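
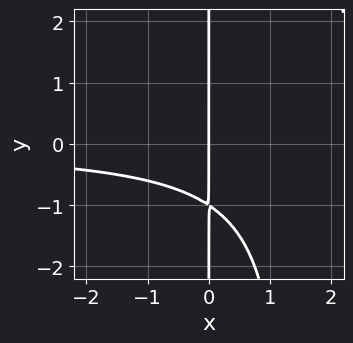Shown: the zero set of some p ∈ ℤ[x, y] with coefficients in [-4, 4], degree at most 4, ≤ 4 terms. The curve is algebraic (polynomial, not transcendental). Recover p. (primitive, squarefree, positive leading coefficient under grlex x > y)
2*x^2*y - 3*x*y - 3*x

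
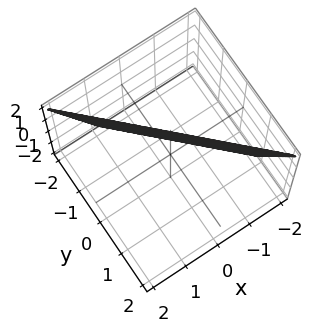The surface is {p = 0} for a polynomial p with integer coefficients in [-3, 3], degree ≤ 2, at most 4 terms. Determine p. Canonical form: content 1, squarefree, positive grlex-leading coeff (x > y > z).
3*x + 3*y - z + 2

The degree is 1 — the surface is flat (a plane).
Checking where it meets the axes: it meets the z-axis at z = 2 (among the integer gridlines).
Together with the visible shape, these determine p as stated.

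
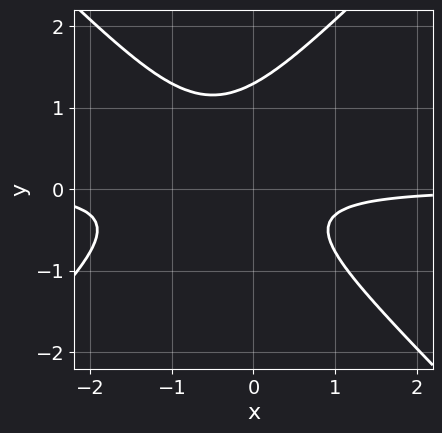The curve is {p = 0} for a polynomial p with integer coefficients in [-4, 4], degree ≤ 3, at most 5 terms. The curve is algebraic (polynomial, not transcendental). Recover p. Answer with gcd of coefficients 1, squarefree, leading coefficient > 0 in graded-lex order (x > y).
2*x^2*y - 2*y^3 + 2*x*y + 2*y^2 + 1

1. The degree is 3 — no degree-2 curve has this shape.
2. Reading off the gridlines: the curve avoids every integer x-axis point in the box.
3. Matching integer coefficients to the picture gives p.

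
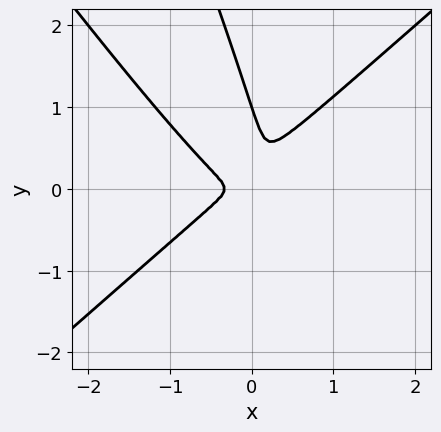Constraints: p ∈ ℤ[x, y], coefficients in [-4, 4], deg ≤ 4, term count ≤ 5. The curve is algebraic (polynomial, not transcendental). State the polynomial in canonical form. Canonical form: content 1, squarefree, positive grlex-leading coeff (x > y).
3*x^3 - 3*x*y^2 - y^3 + x^2 + y^2

1. The degree is 3 — a generic line meets the curve in up to 3 points.
2. Against the integer gridlines: it meets the y-axis at y = 1 (among the integer gridlines).
3. Fitting integer coefficients to these (and the overall shape) gives p.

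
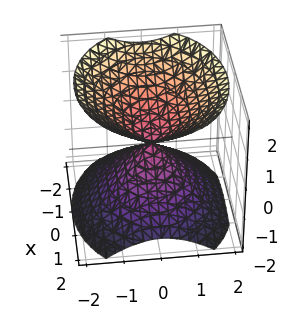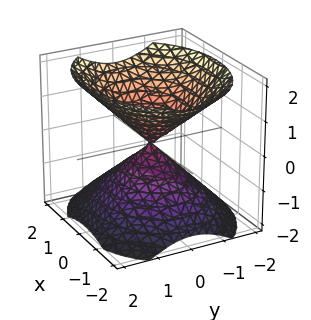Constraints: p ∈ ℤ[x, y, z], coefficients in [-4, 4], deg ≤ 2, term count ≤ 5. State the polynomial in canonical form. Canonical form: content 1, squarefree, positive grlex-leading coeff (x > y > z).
2*x^2 + 3*y^2 - 3*z^2

I count 2 distinct pieces. Treating them together as one polynomial.
The degree is 2 — a double cone through the origin; a quadric.
Symmetries: it's symmetric under z → −z, forcing even powers of z; it's symmetric under y → −y, forcing even powers of y; it's symmetric under x → −x, forcing even powers of x.
Against the integer gridlines: it meets the x-axis at x = 0 (among the integer gridlines); one z-axis crossing is at z = 0; it meets the y-axis at y = 0 (among the integer gridlines).
Matching integer coefficients to the picture gives p.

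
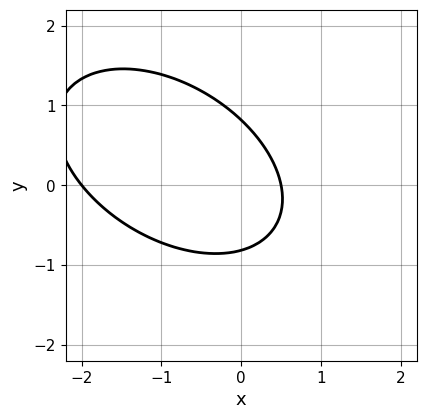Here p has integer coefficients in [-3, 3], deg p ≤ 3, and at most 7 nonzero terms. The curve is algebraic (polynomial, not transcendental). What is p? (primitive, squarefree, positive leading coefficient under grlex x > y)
2*x^2 + 2*x*y + 3*y^2 + 3*x - 2

First, deg p = 2. The shape is more complex than any degree-1 curve.
Then, checking where it meets the axes: it meets the x-axis at x = -2 (among the integer gridlines).
Finally, matching integer coefficients to the picture gives p.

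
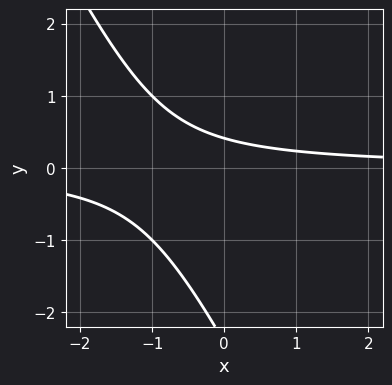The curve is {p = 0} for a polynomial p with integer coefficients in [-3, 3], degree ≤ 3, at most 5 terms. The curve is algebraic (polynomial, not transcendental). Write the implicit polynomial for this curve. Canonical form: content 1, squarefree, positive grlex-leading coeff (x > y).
2*x*y + y^2 + 2*y - 1

1. The degree is 2 — a generic line meets the curve in up to 2 points.
2. From the axis intercepts and sections: no x-intercept at any integer in the box.
3. Matching integer coefficients to the picture gives p.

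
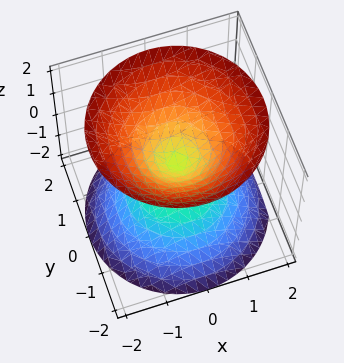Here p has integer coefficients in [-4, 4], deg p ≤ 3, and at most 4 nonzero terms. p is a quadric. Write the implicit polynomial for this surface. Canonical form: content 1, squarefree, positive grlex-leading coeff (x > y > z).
(a) There are 2 components. They look like related sheets of one shape, so recover p as a whole.
(b) Degree: two nappes meeting at a single point; a quadric, so deg p = 2.
(c) Symmetries: it's symmetric under z → −z, forcing even powers of z; every cross-section ⟂ z is a circle, so x, y appear only via x² + y².
(d) From the axis intercepts and sections: it meets the y-axis at y = 0 (among the integer gridlines); it crosses the z-axis at the gridline z = 0; a circular section at z = 1 has radius exactly 1; it crosses the x-axis at the gridline x = 0.
(e) Fitting integer coefficients to these (and the overall shape) gives p.

x^2 + y^2 - z^2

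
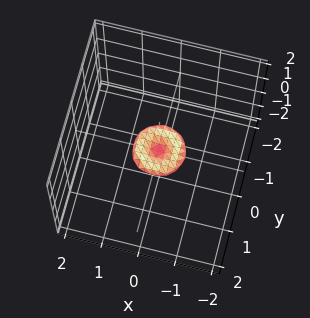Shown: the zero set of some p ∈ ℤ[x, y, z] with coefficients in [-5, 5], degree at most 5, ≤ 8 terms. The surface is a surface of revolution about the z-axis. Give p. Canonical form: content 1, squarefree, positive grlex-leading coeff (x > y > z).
(a) The degree is 4 — the shape is more complex than any degree-3 surface.
(b) Symmetries: rotational symmetry about the z-axis ⇒ p depends on x, y only through x² + y².
(c) Against the integer gridlines: it meets the x-axis at x = 0 (among the integer gridlines); a circular section at z = 0 has radius between 0 and 1; it meets the z-axis at z = 0 (among the integer gridlines).
(d) Putting this together gives p.

2*x^4 + 4*x^2*y^2 + 2*y^4 - x^2 - y^2 + 3*z^2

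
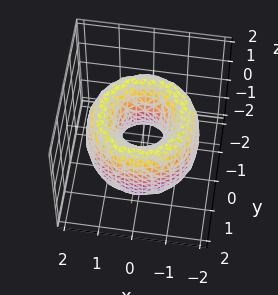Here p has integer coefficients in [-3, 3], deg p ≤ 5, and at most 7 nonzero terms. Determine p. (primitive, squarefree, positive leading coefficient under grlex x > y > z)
x^4 + 2*x^2*y^2 + y^4 - 3*x^2 - 3*y^2 + z^2 + 1

Degree: no degree-3 surface has this shape, so deg p = 4.
Symmetries: rotational symmetry about the z-axis ⇒ p depends on x, y only through x² + y².
Checking where it meets the axes: a circular section at z = 1 has radius exactly 1; it misses every integer gridline on the z-axis.
Together with the visible shape, these determine p as stated.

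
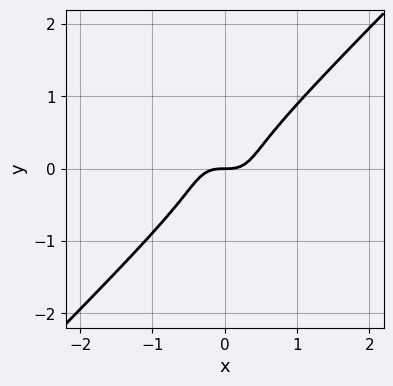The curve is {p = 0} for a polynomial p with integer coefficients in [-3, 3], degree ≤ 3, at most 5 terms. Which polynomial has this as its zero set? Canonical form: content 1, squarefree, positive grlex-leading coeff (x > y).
3*x^3 - 3*y^3 - y

The degree is 3 — the shape is more complex than any degree-2 curve.
Observable constraints: it crosses the x-axis at the gridline x = 0; one y-axis crossing is at y = 0.
Fitting integer coefficients to these (and the overall shape) gives p.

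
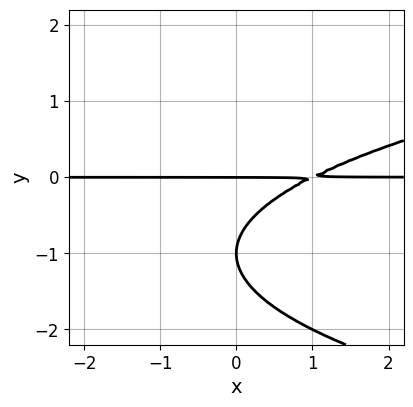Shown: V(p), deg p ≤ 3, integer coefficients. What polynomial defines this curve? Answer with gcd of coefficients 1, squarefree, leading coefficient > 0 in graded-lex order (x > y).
(a) Degree: no degree-2 curve has this shape, so deg p = 3.
(b) From the visible intercepts: every point of the x-axis in the box is on the curve; the y-axis gridline crossings are at y ∈ {-1, 0}.
(c) Putting this together gives p.

y^3 - x*y + 2*y^2 + y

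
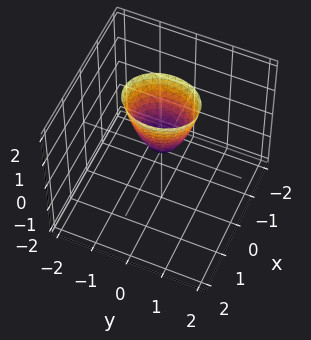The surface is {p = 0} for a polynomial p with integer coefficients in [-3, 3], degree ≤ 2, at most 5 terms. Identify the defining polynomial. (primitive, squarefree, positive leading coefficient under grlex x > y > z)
The degree is 2 — a paraboloid; a quadric.
Symmetries: mirror symmetry y ↦ −y ⇒ only even powers of y; mirror symmetry x ↦ −x ⇒ only even powers of x.
Reading off the gridlines: it meets the x-axis at x = 0 (among the integer gridlines); it crosses the y-axis at the gridline y = 0.
Fitting integer coefficients to these (and the overall shape) gives p.

3*x^2 + 2*y^2 - z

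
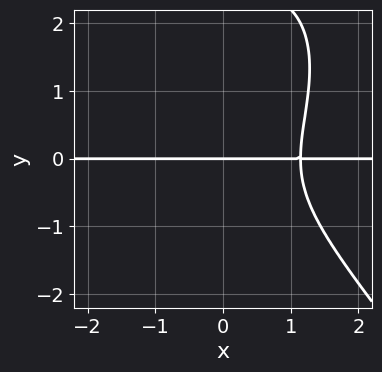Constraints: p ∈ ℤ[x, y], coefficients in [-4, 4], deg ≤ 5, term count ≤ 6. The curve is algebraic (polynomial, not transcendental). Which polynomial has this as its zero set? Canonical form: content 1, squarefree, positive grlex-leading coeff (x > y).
2*x^3*y + y^4 - 2*y^3 - 3*y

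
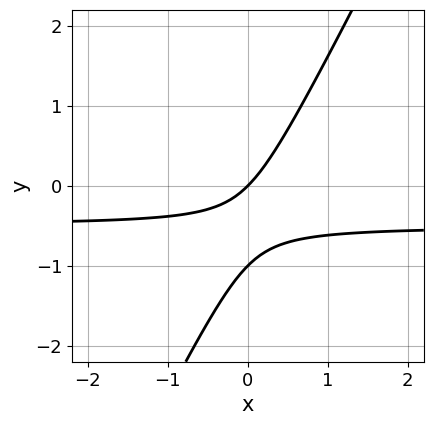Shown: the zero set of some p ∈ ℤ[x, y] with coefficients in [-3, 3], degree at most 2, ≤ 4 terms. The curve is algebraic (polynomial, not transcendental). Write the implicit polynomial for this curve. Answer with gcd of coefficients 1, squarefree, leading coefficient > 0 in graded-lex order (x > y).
The degree is 2 — no degree-1 curve has this shape.
From the axis intercepts and sections: it crosses the x-axis at the gridline x = 0; the y-axis gridline crossings are at y ∈ {-1, 0}.
Together with the visible shape, these determine p as stated.

2*x*y - y^2 + x - y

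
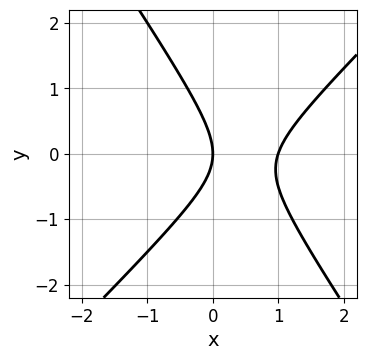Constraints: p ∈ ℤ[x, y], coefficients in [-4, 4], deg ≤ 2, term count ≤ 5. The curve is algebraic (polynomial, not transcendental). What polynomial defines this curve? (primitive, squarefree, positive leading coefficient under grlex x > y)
Degree: the shape is more complex than any degree-1 curve, so deg p = 2.
Checking where it meets the axes: it meets the y-axis at y = 0 (among the integer gridlines); among the integer gridlines, it crosses the x-axis at x ∈ {0, 1}.
Putting this together gives p.

3*x^2 - x*y - 2*y^2 - 3*x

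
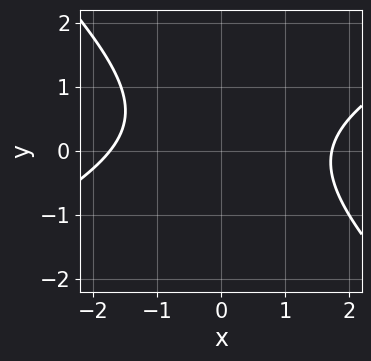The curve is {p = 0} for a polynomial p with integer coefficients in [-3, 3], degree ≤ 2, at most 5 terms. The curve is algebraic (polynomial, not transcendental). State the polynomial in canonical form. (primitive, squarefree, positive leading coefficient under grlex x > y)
x^2 - x*y - 2*y^2 + y - 3

(a) deg p = 2. A generic line meets the curve in up to 2 points.
(b) Observable constraints: the curve avoids every integer y-axis point in the box.
(c) Putting this together gives p.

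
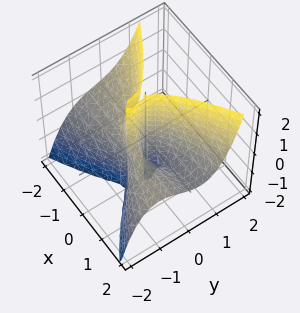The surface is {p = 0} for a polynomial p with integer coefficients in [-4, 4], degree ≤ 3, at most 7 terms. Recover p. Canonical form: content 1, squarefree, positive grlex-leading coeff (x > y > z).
2*x^2*z - 3*y^3 + 2*x*y - 2*y^2 + x

1. Degree: no degree-2 surface has this shape, so deg p = 3.
2. Observable constraints: one y-axis crossing is at y = 0; every point of the z-axis in the box is on the surface; it meets the x-axis at x = 0 (among the integer gridlines).
3. These observations pin down the coefficients.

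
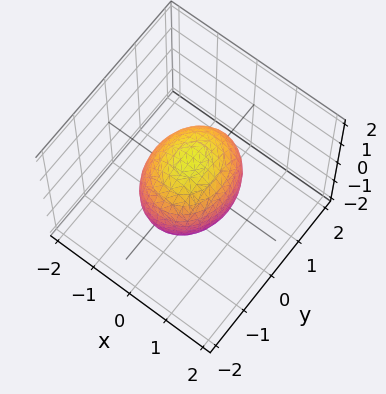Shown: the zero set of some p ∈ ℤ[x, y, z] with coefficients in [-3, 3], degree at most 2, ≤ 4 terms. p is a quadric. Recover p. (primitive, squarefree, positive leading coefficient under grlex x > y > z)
3*x^2 + 2*y^2 + 2*z^2 - 3

First, the degree is 2 — bounded and convex; a quadric.
Next, symmetries: the x ↦ −x reflection is a symmetry, so x appears only in even powers; the z ↦ −z reflection is a symmetry, so z appears only in even powers; mirror symmetry y ↦ −y ⇒ only even powers of y.
Next, observable constraints: among the integer gridlines, it crosses the x-axis at x ∈ {-1, 1}.
Finally, solving for integer coefficients yields p as stated.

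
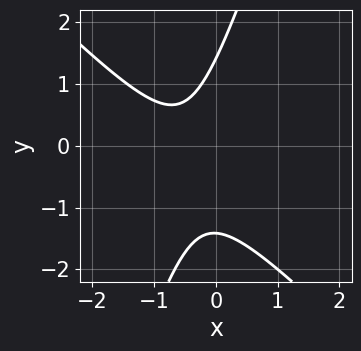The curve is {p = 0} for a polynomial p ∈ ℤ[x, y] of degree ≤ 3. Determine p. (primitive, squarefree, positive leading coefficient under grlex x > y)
3*x^2 + 2*x*y - y^2 + 3*x + 2

First, deg p = 2.
Next, from the visible intercepts: the curve avoids every integer x-axis point in the box.
Finally, the integer polynomial consistent with all of this is the stated p.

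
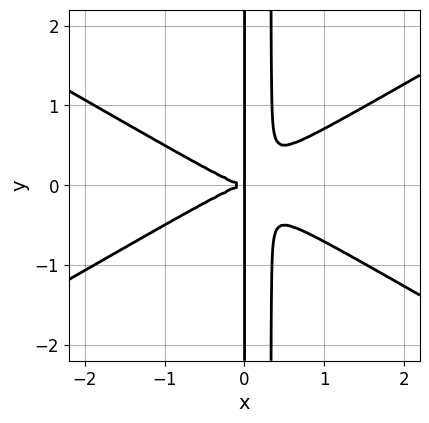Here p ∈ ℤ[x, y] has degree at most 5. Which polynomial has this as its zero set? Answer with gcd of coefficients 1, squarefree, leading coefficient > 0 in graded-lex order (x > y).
deg p = 4.
Symmetries: the y ↦ −y reflection is a symmetry, so y appears only in even powers.
Checking where it meets the axes: the visible y-axis segment lies entirely on the curve.
Solving for integer coefficients yields p as stated.

x^4 - 3*x^2*y^2 + x*y^2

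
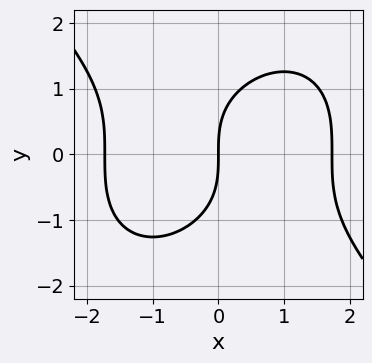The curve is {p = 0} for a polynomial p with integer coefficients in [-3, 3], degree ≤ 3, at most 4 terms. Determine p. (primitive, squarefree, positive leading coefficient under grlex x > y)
x^3 + y^3 - 3*x

The degree is 3 — no degree-2 curve has this shape.
Observable constraints: one x-axis crossing is at x = 0; it meets the y-axis at y = 0 (among the integer gridlines).
Assembling these constraints gives the stated polynomial.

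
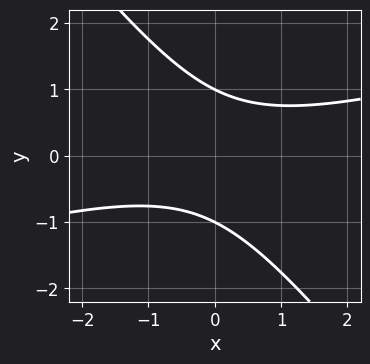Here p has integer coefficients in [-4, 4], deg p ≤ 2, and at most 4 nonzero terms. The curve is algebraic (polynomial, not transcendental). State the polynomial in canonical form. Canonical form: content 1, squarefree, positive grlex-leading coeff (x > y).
x^2 - 3*x*y - 3*y^2 + 3

(a) The degree is 2 — a generic line meets the curve in up to 2 points.
(b) Reading off the gridlines: among the integer gridlines, it crosses the y-axis at y ∈ {-1, 1}; the curve avoids every integer x-axis point in the box.
(c) The integer polynomial consistent with all of this is the stated p.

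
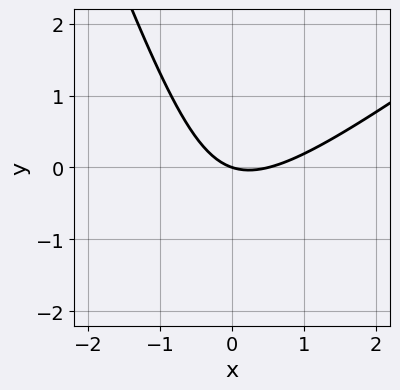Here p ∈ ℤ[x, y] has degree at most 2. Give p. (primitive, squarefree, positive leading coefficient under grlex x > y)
2*x^2 - 2*x*y - y^2 - x - 3*y

1. The degree is 2 — no degree-1 curve has this shape.
2. Observable constraints: it meets the y-axis at y = 0 (among the integer gridlines); it meets the x-axis at x = 0 (among the integer gridlines).
3. Together with the visible shape, these determine p as stated.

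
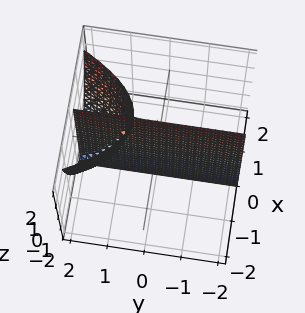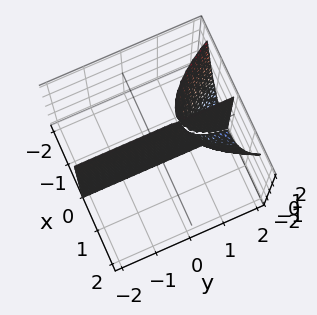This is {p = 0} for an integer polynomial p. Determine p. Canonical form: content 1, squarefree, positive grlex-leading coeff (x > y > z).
3*x^3 - x*y*z - 3*x*y + 3*x

(a) I count 2 distinct pieces. They look like related sheets of one shape, so recover p as a whole.
(b) Degree: a generic line meets the surface in up to 3 points, so deg p = 3.
(c) From the visible intercepts: it meets the x-axis at x = 0 (among the integer gridlines); every point of the y-axis in the box is on the surface; every point of the z-axis in the box is on the surface.
(d) The integer polynomial consistent with all of this is the stated p.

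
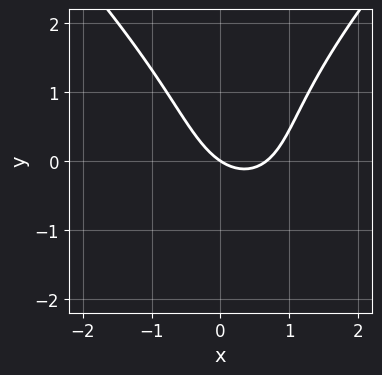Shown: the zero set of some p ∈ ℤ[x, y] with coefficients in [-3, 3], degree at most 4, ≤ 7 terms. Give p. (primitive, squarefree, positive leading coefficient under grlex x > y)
x^2*y - y^3 + 3*x^2 - 2*x - 3*y

First, the degree is 3 — the shape is more complex than any degree-2 curve.
Then, against the integer gridlines: it meets the y-axis at y = 0 (among the integer gridlines); it crosses the x-axis at the gridline x = 0.
Finally, solving for integer coefficients yields p as stated.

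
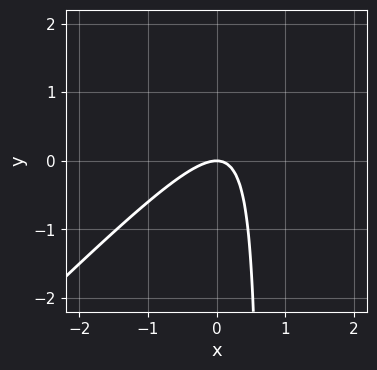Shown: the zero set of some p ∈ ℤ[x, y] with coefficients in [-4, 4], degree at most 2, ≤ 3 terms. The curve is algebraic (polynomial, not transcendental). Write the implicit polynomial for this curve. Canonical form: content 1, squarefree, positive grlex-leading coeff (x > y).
The degree is 2 — no degree-1 curve has this shape.
From the visible intercepts: it crosses the y-axis at the gridline y = 0; one x-axis crossing is at x = 0.
Solving for integer coefficients yields p as stated.

3*x^2 - 3*x*y + 2*y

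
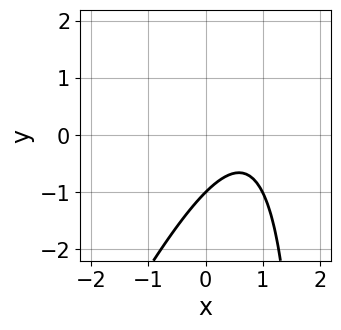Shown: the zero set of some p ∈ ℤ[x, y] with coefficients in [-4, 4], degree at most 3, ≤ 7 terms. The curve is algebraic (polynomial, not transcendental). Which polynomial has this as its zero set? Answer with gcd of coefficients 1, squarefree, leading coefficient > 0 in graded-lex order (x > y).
First, degree: the shape is more complex than any degree-1 curve, so deg p = 2.
Next, from the axis intercepts and sections: it meets the y-axis at y = -1 (among the integer gridlines); it misses every integer gridline on the x-axis.
Finally, solving for integer coefficients yields p as stated.

2*x^2 - x*y - 3*x + 2*y + 2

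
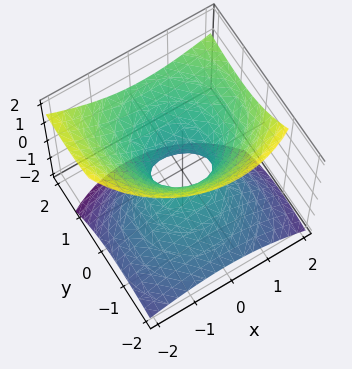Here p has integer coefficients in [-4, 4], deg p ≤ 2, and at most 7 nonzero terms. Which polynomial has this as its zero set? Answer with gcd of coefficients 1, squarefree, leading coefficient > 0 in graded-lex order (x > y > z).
(a) Degree: no degree-1 surface has this shape, so deg p = 2.
(b) Against the integer gridlines: no z-intercept at any integer in the box.
(c) Putting this together gives p.

2*x^2 - x*z + 2*y^2 - 3*y*z - 3*z^2 - 1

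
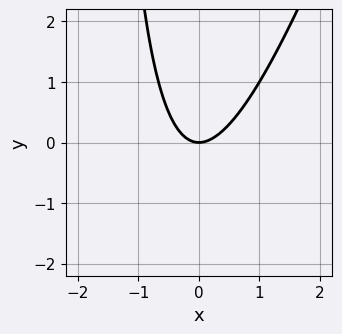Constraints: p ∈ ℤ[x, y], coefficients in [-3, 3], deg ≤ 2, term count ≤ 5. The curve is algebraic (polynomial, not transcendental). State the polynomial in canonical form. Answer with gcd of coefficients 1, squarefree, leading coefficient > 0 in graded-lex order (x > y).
3*x^2 - x*y - 2*y

First, degree: a generic line meets the curve in up to 2 points, so deg p = 2.
Then, from the axis intercepts and sections: it meets the x-axis at x = 0 (among the integer gridlines); it crosses the y-axis at the gridline y = 0.
Finally, fitting integer coefficients to these (and the overall shape) gives p.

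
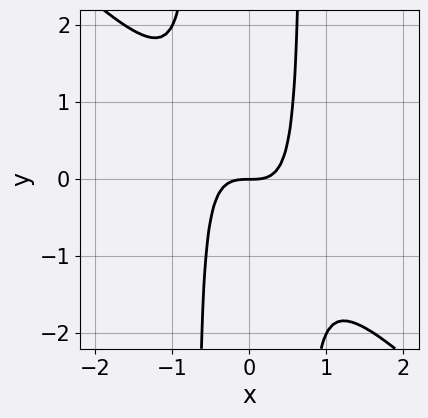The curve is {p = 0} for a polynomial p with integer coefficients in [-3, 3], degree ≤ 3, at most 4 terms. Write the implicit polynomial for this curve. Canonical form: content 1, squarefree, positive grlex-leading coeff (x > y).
First, degree: no degree-2 curve has this shape, so deg p = 3.
Then, from the axis intercepts and sections: one y-axis crossing is at y = 0; it meets the x-axis at x = 0 (among the integer gridlines).
Finally, together with the visible shape, these determine p as stated.

2*x^3 + 2*x^2*y - y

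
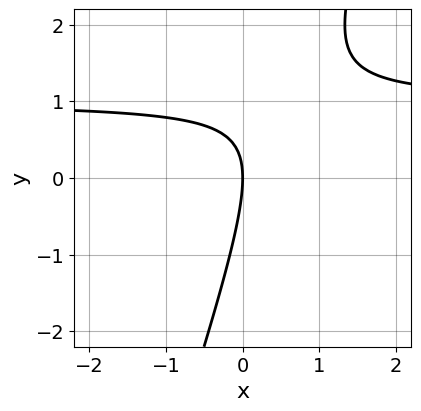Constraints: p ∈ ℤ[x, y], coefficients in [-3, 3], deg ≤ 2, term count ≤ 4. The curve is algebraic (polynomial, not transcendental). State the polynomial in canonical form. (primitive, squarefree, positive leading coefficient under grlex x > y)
3*x*y - y^2 - 3*x

Degree: the shape is more complex than any degree-1 curve, so deg p = 2.
From the visible intercepts: it meets the y-axis at y = 0 (among the integer gridlines); it meets the x-axis at x = 0 (among the integer gridlines).
Assembling these constraints gives the stated polynomial.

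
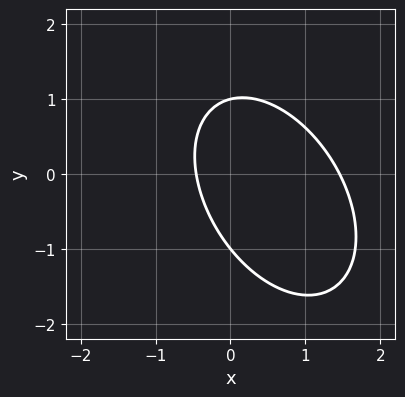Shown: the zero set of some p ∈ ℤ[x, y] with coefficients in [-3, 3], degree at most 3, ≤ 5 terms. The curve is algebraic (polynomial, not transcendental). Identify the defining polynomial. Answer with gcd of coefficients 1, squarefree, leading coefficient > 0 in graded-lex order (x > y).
3*x^2 + 2*x*y + 2*y^2 - 3*x - 2

1. Degree: a generic line meets the curve in up to 2 points, so deg p = 2.
2. From the visible intercepts: among the integer gridlines, it crosses the y-axis at y ∈ {-1, 1}.
3. Solving for integer coefficients yields p as stated.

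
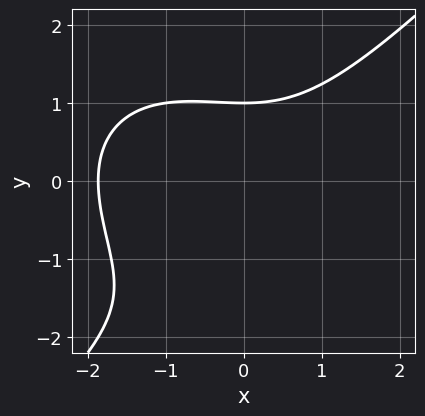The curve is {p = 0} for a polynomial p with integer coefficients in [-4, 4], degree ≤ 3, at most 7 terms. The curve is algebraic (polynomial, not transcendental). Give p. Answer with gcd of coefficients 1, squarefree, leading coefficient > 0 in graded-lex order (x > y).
x^3 - y^3 + x^2 - 2*y^2 + 3

(a) Degree: no degree-2 curve has this shape, so deg p = 3.
(b) Checking where it meets the axes: it crosses the y-axis at the gridline y = 1.
(c) Assembling these constraints gives the stated polynomial.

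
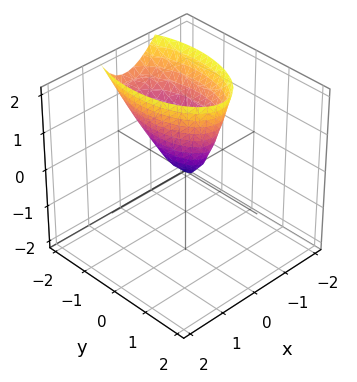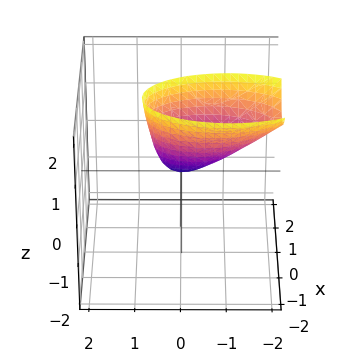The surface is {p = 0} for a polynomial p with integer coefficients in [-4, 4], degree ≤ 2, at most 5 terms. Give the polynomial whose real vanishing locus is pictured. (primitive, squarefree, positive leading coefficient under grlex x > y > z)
3*x^2 + x*z + y^2 + y*z - z

First, deg p = 2.
Next, checking where it meets the axes: it meets the x-axis at x = 0 (among the integer gridlines); one z-axis crossing is at z = 0; it crosses the y-axis at the gridline y = 0.
Finally, these observations pin down the coefficients.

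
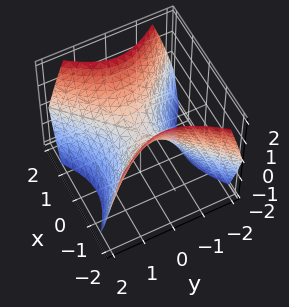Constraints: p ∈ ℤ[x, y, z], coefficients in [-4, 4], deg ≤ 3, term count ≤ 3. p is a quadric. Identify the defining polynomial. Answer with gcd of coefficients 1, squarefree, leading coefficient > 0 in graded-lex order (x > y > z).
1. deg p = 2. A saddle surface; a quadric.
2. Symmetries: the y ↦ −y reflection is a symmetry, so y appears only in even powers; it's symmetric under x → −x, forcing even powers of x.
3. Reading off the gridlines: it crosses the y-axis at the gridline y = 0; it meets the z-axis at z = 0 (among the integer gridlines); one x-axis crossing is at x = 0.
4. Together with the visible shape, these determine p as stated.

x^2 - y^2 - z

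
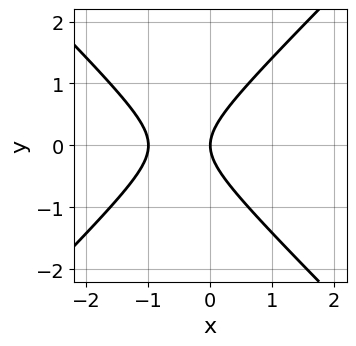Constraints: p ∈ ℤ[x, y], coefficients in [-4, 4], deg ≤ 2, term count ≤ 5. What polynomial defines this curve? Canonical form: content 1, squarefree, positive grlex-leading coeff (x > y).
x^2 - y^2 + x

(a) Degree: a generic line meets the curve in up to 2 points, so deg p = 2.
(b) Symmetries: it's symmetric under y → −y, forcing even powers of y.
(c) Observable constraints: one y-axis crossing is at y = 0; among the integer gridlines, it crosses the x-axis at x ∈ {-1, 0}.
(d) Together with the visible shape, these determine p as stated.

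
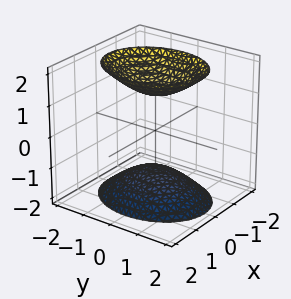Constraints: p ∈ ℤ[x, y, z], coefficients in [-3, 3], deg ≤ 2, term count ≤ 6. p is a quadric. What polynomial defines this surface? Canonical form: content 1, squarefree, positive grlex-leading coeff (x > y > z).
First, there are 2 components. Treating them together as one polynomial.
Next, degree: two separate bowl-shaped sheets opening away from each other; a quadric, so deg p = 2.
Next, symmetries: mirror symmetry z ↦ −z ⇒ only even powers of z; it's symmetric under x → −x, forcing even powers of x; mirror symmetry y ↦ −y ⇒ only even powers of y.
Then, against the integer gridlines: no y-intercept at any integer in the box; it misses every integer gridline on the x-axis.
Finally, solving for integer coefficients yields p as stated.

3*x^2 + 2*y^2 - 2*z^2 + 3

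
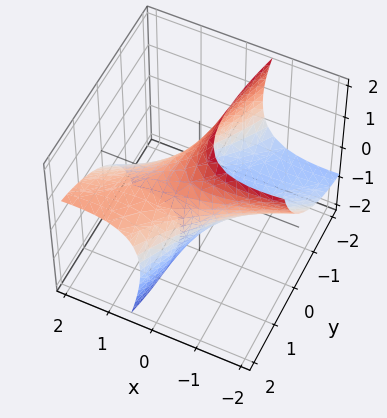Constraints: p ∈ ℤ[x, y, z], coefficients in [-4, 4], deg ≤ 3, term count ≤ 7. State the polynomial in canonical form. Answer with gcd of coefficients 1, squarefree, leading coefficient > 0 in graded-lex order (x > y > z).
1. deg p = 2.
2. Solving for integer coefficients yields p as stated.

x^2 - 3*x*y + 3*x*z + y^2 + z^2 - 2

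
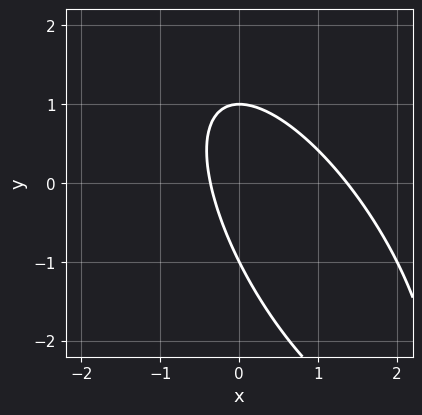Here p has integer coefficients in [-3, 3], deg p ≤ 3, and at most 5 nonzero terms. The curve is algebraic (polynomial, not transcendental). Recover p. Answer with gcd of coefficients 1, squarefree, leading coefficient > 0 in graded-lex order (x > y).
2*x^2 + 2*x*y + y^2 - 2*x - 1

1. The degree is 2 — the shape is more complex than any degree-1 curve.
2. Checking where it meets the axes: the y-axis gridline crossings are at y ∈ {-1, 1}.
3. Solving for integer coefficients yields p as stated.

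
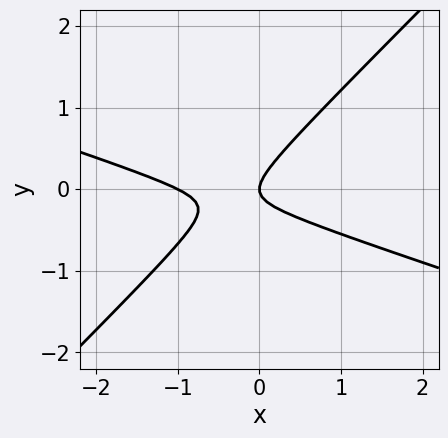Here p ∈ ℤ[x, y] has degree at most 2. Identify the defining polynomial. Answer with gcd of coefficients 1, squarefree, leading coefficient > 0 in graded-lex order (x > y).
1. The degree is 2 — a generic line meets the curve in up to 2 points.
2. From the visible intercepts: one y-axis crossing is at y = 0; among the integer gridlines, it crosses the x-axis at x ∈ {-1, 0}.
3. Putting this together gives p.

x^2 + 2*x*y - 3*y^2 + x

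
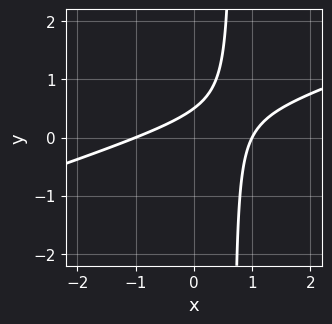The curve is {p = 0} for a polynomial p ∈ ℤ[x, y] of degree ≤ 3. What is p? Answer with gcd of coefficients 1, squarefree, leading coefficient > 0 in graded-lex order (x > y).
First, degree: the shape is more complex than any degree-1 curve, so deg p = 2.
Next, observable constraints: among the integer gridlines, it crosses the x-axis at x ∈ {-1, 1}.
Finally, solving for integer coefficients yields p as stated.

x^2 - 3*x*y + 2*y - 1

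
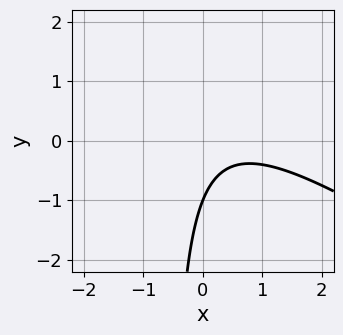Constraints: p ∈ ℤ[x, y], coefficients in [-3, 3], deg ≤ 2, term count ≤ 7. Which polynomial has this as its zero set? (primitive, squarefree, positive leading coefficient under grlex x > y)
2*x^2 + 3*x*y - 2*x + 2*y + 2

(a) The degree is 2 — the shape is more complex than any degree-1 curve.
(b) Against the integer gridlines: the curve avoids every integer x-axis point in the box; it crosses the y-axis at the gridline y = -1.
(c) Solving for integer coefficients yields p as stated.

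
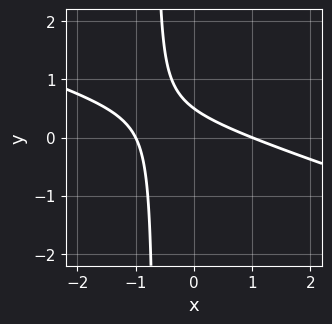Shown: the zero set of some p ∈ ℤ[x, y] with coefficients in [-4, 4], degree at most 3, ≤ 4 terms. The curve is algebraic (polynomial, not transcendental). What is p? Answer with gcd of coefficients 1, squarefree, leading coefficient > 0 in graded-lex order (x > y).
Degree: the shape is more complex than any degree-1 curve, so deg p = 2.
Against the integer gridlines: the x-axis gridline crossings are at x ∈ {-1, 1}.
Solving for integer coefficients yields p as stated.

x^2 + 3*x*y + 2*y - 1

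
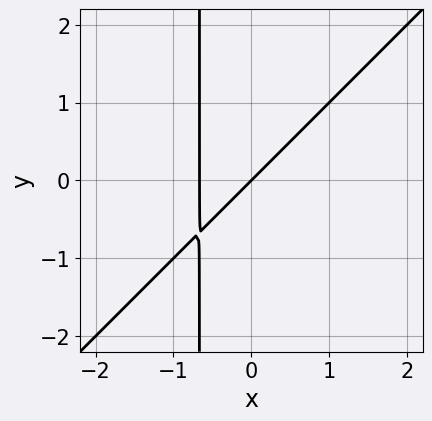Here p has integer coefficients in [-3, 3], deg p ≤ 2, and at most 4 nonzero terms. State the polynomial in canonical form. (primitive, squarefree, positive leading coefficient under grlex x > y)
3*x^2 - 3*x*y + 2*x - 2*y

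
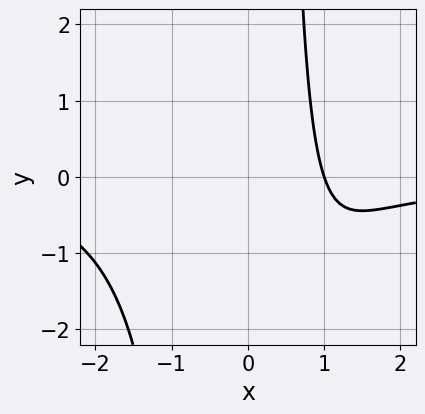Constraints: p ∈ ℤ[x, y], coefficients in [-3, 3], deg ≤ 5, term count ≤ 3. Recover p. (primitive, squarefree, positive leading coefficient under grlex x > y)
x^3*y + 3*x - 3

First, the degree is 4 — a generic line meets the curve in up to 4 points.
Then, against the integer gridlines: it misses every integer gridline on the y-axis; it crosses the x-axis at the gridline x = 1.
Finally, matching integer coefficients to the picture gives p.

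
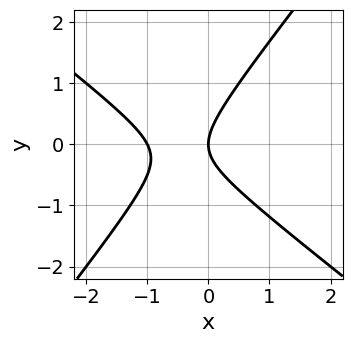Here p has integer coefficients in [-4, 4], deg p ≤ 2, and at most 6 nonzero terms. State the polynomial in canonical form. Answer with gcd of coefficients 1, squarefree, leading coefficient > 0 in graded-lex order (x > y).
First, deg p = 2. The shape is more complex than any degree-1 curve.
Then, from the visible intercepts: the x-axis gridline crossings are at x ∈ {-1, 0}; it crosses the y-axis at the gridline y = 0.
Finally, together with the visible shape, these determine p as stated.

2*x^2 + x*y - 2*y^2 + 2*x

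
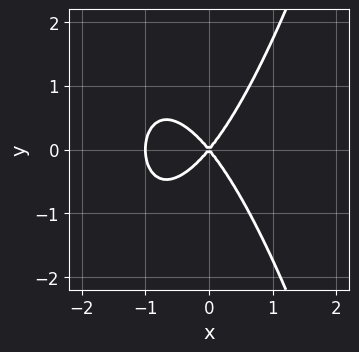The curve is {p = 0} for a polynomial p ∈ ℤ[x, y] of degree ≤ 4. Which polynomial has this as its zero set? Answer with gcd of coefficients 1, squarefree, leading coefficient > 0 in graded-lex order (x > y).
3*x^3 + 3*x^2 - 2*y^2

1. Degree: a generic line meets the curve in up to 3 points, so deg p = 3.
2. Symmetries: it's symmetric under y → −y, forcing even powers of y.
3. Observable constraints: the x-axis gridline crossings are at x ∈ {-1, 0}; it meets the y-axis at y = 0 (among the integer gridlines).
4. Solving for integer coefficients yields p as stated.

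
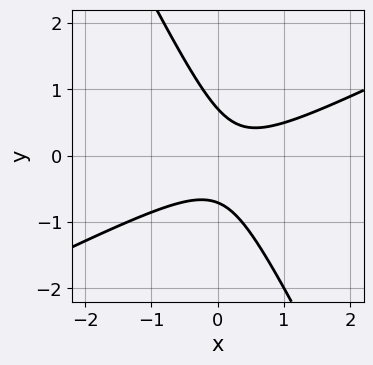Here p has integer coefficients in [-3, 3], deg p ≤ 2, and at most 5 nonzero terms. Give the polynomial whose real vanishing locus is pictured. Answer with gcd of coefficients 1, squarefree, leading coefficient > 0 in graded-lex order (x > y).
2*x^2 - 3*x*y - 2*y^2 - x + 1

1. The degree is 2 — the shape is more complex than any degree-1 curve.
2. Reading off the gridlines: it misses every integer gridline on the x-axis.
3. Fitting integer coefficients to these (and the overall shape) gives p.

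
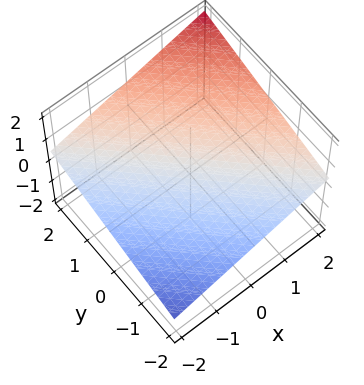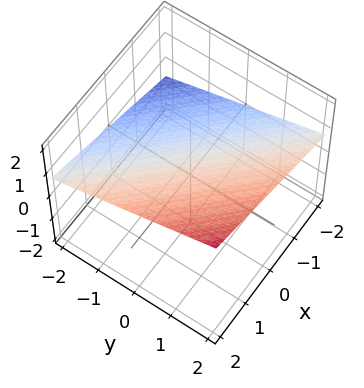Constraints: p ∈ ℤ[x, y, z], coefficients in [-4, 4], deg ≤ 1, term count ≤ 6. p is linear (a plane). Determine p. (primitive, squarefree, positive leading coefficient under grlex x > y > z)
x + y - 3*z + 2

The degree is 1 — every cross-section is a straight line — this is a plane.
Observable constraints: one x-axis crossing is at x = -2; it crosses the y-axis at the gridline y = -2.
These observations pin down the coefficients.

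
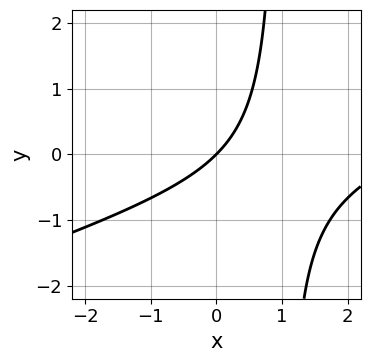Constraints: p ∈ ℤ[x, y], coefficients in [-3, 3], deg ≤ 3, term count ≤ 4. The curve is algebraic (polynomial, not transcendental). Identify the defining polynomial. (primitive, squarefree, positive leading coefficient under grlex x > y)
x^2 - 3*x*y - 3*x + 3*y

First, degree: the shape is more complex than any degree-1 curve, so deg p = 2.
Then, observable constraints: it crosses the x-axis at the gridline x = 0; it meets the y-axis at y = 0 (among the integer gridlines).
Finally, matching integer coefficients to the picture gives p.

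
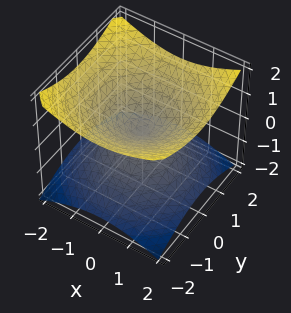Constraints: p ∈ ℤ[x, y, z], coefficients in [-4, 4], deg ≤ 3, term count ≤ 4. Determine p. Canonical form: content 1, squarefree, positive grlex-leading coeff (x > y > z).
x^2 + y^2 - 2*z^2

(a) Degree: a double cone through the origin; a quadric, so deg p = 2.
(b) Symmetries: it's symmetric under z → −z, forcing even powers of z; every cross-section ⟂ z is a circle, so x, y appear only via x² + y².
(c) Reading off the gridlines: it meets the y-axis at y = 0 (among the integer gridlines); one z-axis crossing is at z = 0; a circular section at z = -1 has radius between 1 and 2.
(d) Fitting integer coefficients to these (and the overall shape) gives p.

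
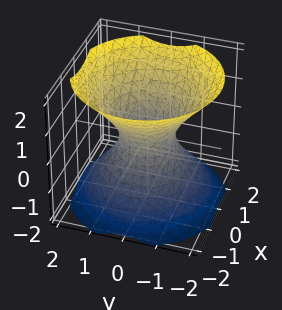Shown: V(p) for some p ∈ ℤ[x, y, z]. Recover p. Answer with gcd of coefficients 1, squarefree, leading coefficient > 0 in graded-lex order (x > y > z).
First, the degree is 2 — an hourglass — one-sheet hyperboloid; a quadric.
Next, symmetries: rotational symmetry about the z-axis ⇒ p depends on x, y only through x² + y²; it's symmetric under z → −z, forcing even powers of z.
Then, observable constraints: a circular section at z = 1 has radius between 1 and 2; the surface avoids every integer z-axis point in the box.
Finally, together with the visible shape, these determine p as stated.

3*x^2 + 3*y^2 - 3*z^2 - 2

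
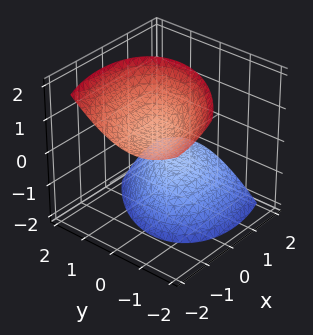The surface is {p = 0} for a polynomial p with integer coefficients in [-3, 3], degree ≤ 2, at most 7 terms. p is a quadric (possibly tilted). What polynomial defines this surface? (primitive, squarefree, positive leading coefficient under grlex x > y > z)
2*x^2 - 2*x*y + 3*x*z + 3*y^2 - 2*z^2 + 2

There are 2 components. Treating them together as one polynomial.
Degree: the shape is more complex than any degree-1 surface, so deg p = 2.
Against the integer gridlines: no y-intercept at any integer in the box; among the integer gridlines, it crosses the z-axis at z ∈ {-1, 1}; no x-intercept at any integer in the box.
The integer polynomial consistent with all of this is the stated p.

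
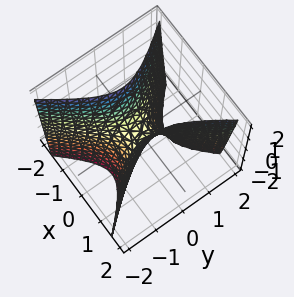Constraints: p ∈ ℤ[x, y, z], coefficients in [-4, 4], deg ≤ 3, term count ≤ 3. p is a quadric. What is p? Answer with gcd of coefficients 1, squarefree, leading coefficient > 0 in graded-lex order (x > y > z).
The degree is 2 — a saddle surface; a quadric.
Symmetries: the x ↦ −x reflection is a symmetry, so x appears only in even powers; it's symmetric under y → −y, forcing even powers of y.
From the axis intercepts and sections: it crosses the x-axis at the gridline x = 0; one z-axis crossing is at z = 0; it meets the y-axis at y = 0 (among the integer gridlines).
Matching integer coefficients to the picture gives p.

3*x^2 - 2*y^2 - z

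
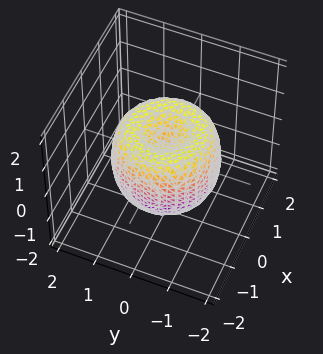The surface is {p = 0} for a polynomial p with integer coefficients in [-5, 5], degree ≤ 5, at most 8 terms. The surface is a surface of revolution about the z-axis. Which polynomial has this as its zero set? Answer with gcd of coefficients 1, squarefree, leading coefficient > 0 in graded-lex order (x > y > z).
2*x^4 + 4*x^2*y^2 + 2*y^4 - 3*x^2 - 3*y^2 + 2*z^2 - 1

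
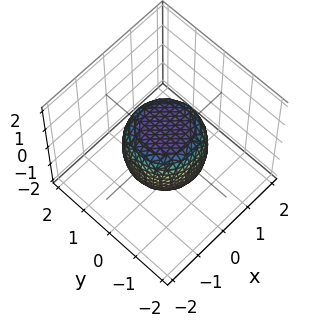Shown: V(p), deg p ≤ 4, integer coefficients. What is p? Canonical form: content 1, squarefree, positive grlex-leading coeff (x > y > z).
2*x^4 + 4*x^2*y^2 + 2*y^4 - x^2 - y^2 + 2*z^2 - 2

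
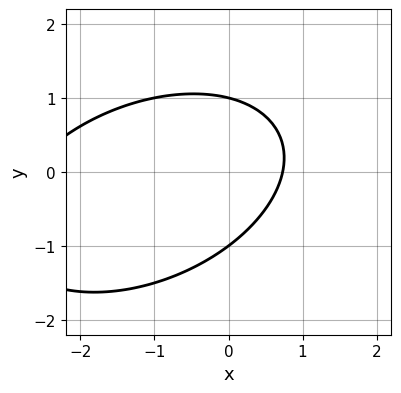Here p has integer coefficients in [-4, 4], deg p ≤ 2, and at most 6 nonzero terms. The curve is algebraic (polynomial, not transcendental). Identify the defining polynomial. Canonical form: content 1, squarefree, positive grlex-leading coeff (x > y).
x^2 - x*y + 2*y^2 + 2*x - 2

(a) The degree is 2 — no degree-1 curve has this shape.
(b) Reading off the gridlines: the y-axis gridline crossings are at y ∈ {-1, 1}.
(c) The integer polynomial consistent with all of this is the stated p.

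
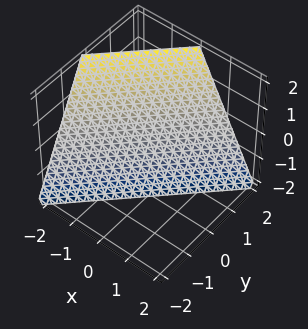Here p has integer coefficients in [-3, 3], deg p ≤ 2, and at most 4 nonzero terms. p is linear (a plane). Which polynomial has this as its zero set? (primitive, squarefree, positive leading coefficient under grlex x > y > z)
1. deg p = 1. The surface is flat (a plane).
2. Reading off the gridlines: one z-axis crossing is at z = -2; it crosses the x-axis at the gridline x = -1; one y-axis crossing is at y = 1.
3. Fitting integer coefficients to these (and the overall shape) gives p.

2*x - 2*y + z + 2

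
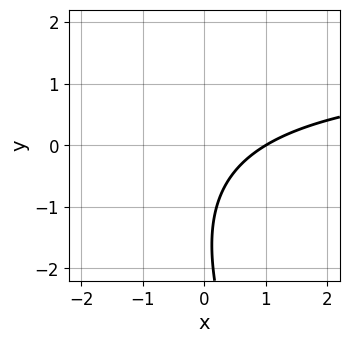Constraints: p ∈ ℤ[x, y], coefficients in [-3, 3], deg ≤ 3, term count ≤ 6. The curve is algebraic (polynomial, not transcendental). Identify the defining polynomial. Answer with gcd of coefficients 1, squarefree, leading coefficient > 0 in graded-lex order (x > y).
First, the degree is 2 — no degree-1 curve has this shape.
Next, checking where it meets the axes: no y-intercept at any integer in the box; it crosses the x-axis at the gridline x = 1.
Finally, these observations pin down the coefficients.

2*x*y + y^2 - 3*x + 3*y + 3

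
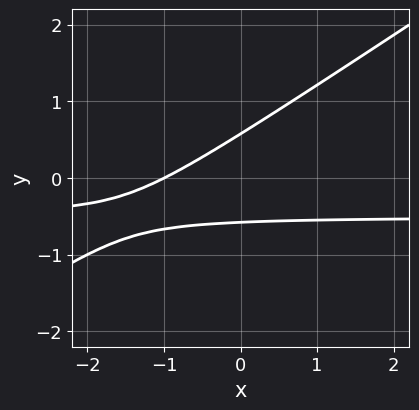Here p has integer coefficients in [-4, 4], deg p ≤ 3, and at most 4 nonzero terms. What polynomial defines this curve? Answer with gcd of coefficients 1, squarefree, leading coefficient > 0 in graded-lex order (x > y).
2*x*y - 3*y^2 + x + 1

First, deg p = 2. No degree-1 curve has this shape.
Next, from the axis intercepts and sections: one x-axis crossing is at x = -1.
Finally, matching integer coefficients to the picture gives p.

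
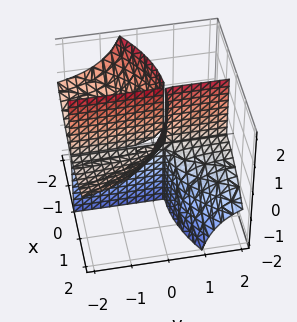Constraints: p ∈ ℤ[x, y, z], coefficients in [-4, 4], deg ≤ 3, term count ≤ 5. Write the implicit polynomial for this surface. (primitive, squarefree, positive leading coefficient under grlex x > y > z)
x^3 + 3*x*y*z - x*z

1. The picture has 3 separate pieces.
2. deg p = 3.
3. From the axis intercepts and sections: the visible z-axis segment lies entirely on the surface; it meets the x-axis at x = 0 (among the integer gridlines).
4. Assembling these constraints gives the stated polynomial.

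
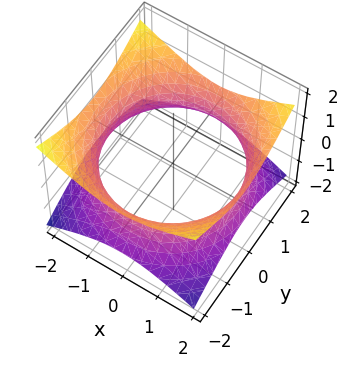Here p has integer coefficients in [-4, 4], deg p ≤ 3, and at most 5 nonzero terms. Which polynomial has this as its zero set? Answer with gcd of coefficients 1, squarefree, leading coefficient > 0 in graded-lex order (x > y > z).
First, deg p = 2. One connected sheet with a waist; a quadric.
Then, symmetries: the z ↦ −z reflection is a symmetry, so z appears only in even powers; every cross-section ⟂ z is a circle, so x, y appear only via x² + y².
Then, observable constraints: a circular section at z = 0 has radius between 1 and 2; it misses every integer gridline on the z-axis.
Finally, assembling these constraints gives the stated polynomial.

x^2 + y^2 - 2*z^2 - 3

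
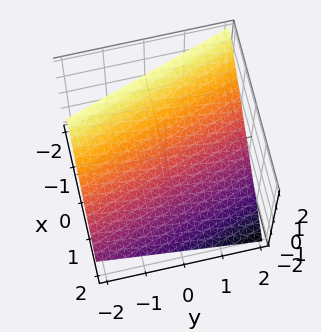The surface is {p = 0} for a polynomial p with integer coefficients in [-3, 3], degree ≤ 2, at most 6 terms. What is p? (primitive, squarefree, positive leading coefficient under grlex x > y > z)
3*x + y + 3*z - 2

1. Degree: every cross-section is a straight line — this is a plane, so deg p = 1.
2. Observable constraints: it meets the y-axis at y = 2 (among the integer gridlines).
3. Fitting integer coefficients to these (and the overall shape) gives p.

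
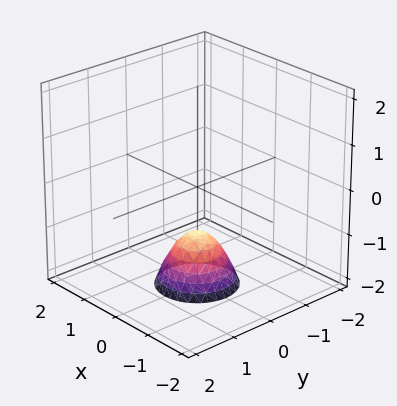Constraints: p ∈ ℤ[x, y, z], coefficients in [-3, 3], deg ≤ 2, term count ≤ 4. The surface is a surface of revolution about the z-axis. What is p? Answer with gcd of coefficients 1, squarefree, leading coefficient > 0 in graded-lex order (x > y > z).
3*x^2 + 3*y^2 + 2*z + 2

(a) deg p = 2.
(b) Symmetries: the surface is invariant under rotation about z: p = q(x² + y², z).
(c) Checking where it meets the axes: no x-intercept at any integer in the box; no y-intercept at any integer in the box.
(d) The integer polynomial consistent with all of this is the stated p.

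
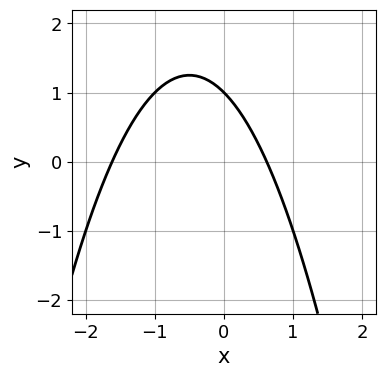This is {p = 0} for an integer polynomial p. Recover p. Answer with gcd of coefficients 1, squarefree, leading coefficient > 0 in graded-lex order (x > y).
1. Degree: the shape is more complex than any degree-1 curve, so deg p = 2.
2. From the visible intercepts: one y-axis crossing is at y = 1.
3. Putting this together gives p.

x^2 + x + y - 1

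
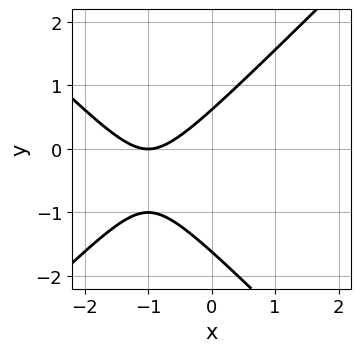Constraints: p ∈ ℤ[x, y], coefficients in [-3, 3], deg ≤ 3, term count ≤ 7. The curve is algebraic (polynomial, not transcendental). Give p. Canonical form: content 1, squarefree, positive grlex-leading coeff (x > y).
x^2 - y^2 + 2*x - y + 1

1. The degree is 2 — the shape is more complex than any degree-1 curve.
2. Checking where it meets the axes: it meets the x-axis at x = -1 (among the integer gridlines).
3. Solving for integer coefficients yields p as stated.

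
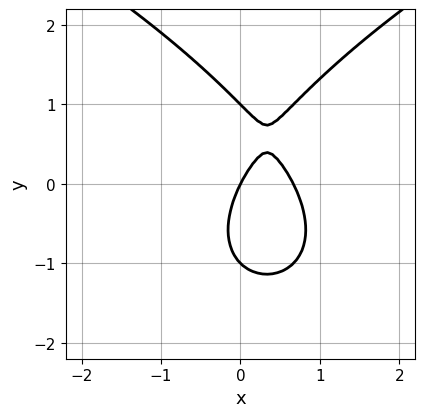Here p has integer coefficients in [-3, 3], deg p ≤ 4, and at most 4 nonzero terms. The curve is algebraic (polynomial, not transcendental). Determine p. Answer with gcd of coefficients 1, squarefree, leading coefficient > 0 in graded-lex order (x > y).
1. The degree is 3 — a generic line meets the curve in up to 3 points.
2. From the axis intercepts and sections: it meets the x-axis at x = 0 (among the integer gridlines); the y-axis gridline crossings are at y ∈ {-1, 0, 1}.
3. Matching integer coefficients to the picture gives p.

y^3 - 3*x^2 + 2*x - y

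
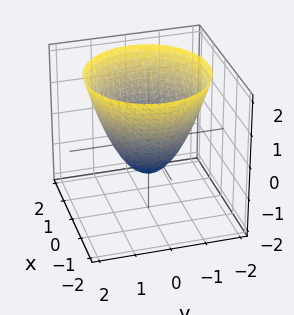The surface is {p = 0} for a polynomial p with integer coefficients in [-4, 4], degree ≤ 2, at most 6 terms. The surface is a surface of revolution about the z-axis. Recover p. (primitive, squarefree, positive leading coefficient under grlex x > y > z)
(a) deg p = 2.
(b) Symmetries: rotational symmetry about the z-axis ⇒ p depends on x, y only through x² + y².
(c) Reading off the gridlines: among the integer gridlines, it crosses the x-axis at x ∈ {-1, 1}; it crosses the z-axis at the gridline z = -1; among the integer gridlines, it crosses the y-axis at y ∈ {-1, 1}.
(d) Solving for integer coefficients yields p as stated.

x^2 + y^2 - z - 1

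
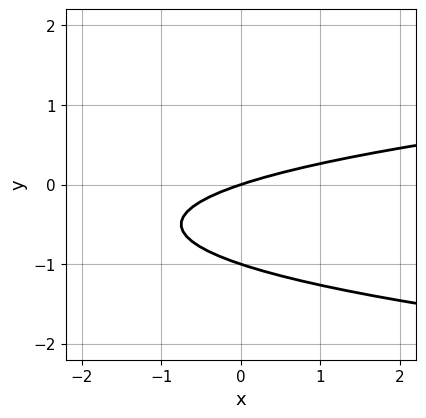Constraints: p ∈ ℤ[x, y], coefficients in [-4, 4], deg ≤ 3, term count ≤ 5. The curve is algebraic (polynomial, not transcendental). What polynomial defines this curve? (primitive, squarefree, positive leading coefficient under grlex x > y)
(a) deg p = 2.
(b) From the visible intercepts: it meets the x-axis at x = 0 (among the integer gridlines); the y-axis gridline crossings are at y ∈ {-1, 0}.
(c) The integer polynomial consistent with all of this is the stated p.

3*y^2 - x + 3*y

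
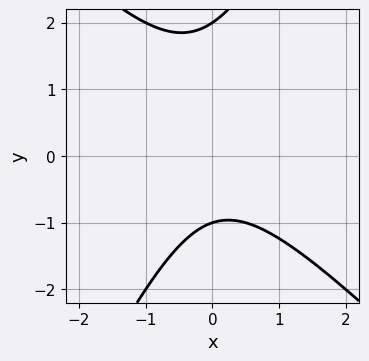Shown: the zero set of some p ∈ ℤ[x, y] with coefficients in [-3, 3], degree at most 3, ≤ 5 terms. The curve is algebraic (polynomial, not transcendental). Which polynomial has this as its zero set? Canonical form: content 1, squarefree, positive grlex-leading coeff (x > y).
1. deg p = 2.
2. Reading off the gridlines: the curve avoids every integer x-axis point in the box; the y-axis gridline crossings are at y ∈ {-1, 2}.
3. Solving for integer coefficients yields p as stated.

2*x^2 + x*y - y^2 + y + 2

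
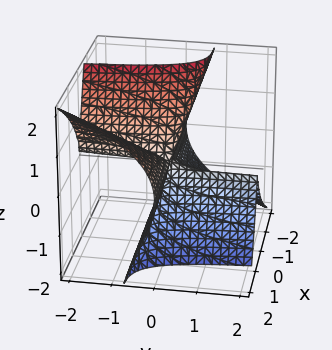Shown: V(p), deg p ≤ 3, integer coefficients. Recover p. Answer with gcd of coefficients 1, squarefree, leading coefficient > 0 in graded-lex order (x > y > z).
3*x^2*y + 2*x*z^2 + z^3

1. The degree is 3 — the shape is more complex than any degree-2 surface.
2. From the axis intercepts and sections: the visible y-axis segment lies entirely on the surface; it crosses the z-axis at the gridline z = 0; every point of the x-axis in the box is on the surface.
3. Together with the visible shape, these determine p as stated.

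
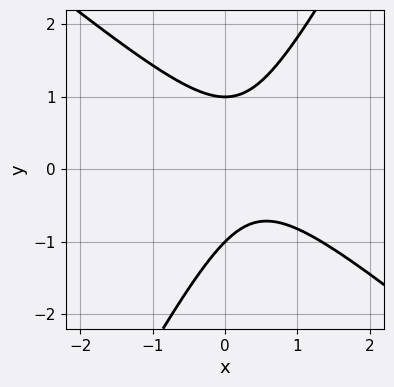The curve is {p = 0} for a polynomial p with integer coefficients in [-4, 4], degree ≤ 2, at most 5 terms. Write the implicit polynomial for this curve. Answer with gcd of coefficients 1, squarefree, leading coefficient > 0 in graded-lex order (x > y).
3*x^2 + 2*x*y - 2*y^2 - 2*x + 2

1. Degree: the shape is more complex than any degree-1 curve, so deg p = 2.
2. From the visible intercepts: the y-axis gridline crossings are at y ∈ {-1, 1}; it misses every integer gridline on the x-axis.
3. These observations pin down the coefficients.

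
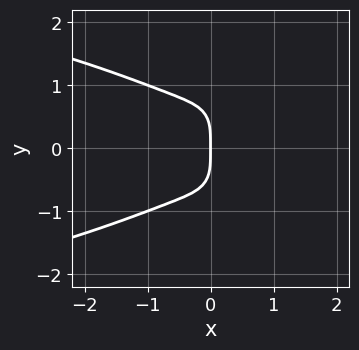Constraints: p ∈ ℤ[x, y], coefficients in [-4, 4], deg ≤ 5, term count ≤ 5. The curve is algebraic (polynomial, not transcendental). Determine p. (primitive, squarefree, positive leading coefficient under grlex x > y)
(a) Degree: a generic line meets the curve in up to 4 points, so deg p = 4.
(b) Symmetries: mirror symmetry y ↦ −y ⇒ only even powers of y.
(c) Against the integer gridlines: it crosses the x-axis at the gridline x = 0; it crosses the y-axis at the gridline y = 0.
(d) Matching integer coefficients to the picture gives p.

2*x^2*y^2 + y^4 + 2*x^3 + x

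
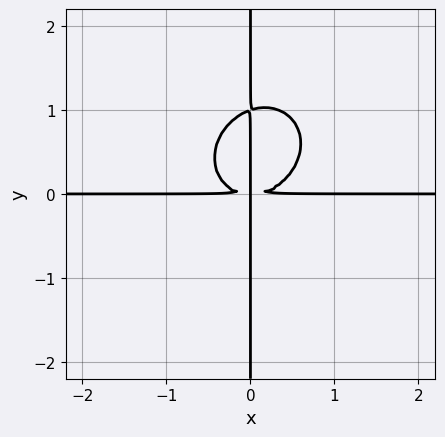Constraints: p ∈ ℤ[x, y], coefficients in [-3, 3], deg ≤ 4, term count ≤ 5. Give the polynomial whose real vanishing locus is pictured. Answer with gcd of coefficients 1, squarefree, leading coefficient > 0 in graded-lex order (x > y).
3*x^3*y - x^2*y^2 + 3*x*y^3 - 3*x*y^2

(a) deg p = 4. The shape is more complex than any degree-3 curve.
(b) Checking where it meets the axes: every point of the y-axis in the box is on the curve; the visible x-axis segment lies entirely on the curve.
(c) Together with the visible shape, these determine p as stated.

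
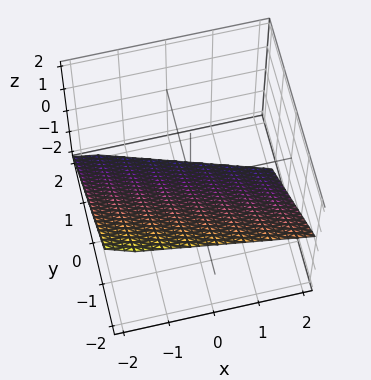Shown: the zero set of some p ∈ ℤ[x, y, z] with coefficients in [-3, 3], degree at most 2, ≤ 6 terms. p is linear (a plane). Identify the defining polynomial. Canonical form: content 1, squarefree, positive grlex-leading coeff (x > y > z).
(a) The degree is 1 — the surface is flat (a plane).
(b) Against the integer gridlines: it crosses the x-axis at the gridline x = -2.
(c) Putting this together gives p.

x + 3*y + 3*z + 2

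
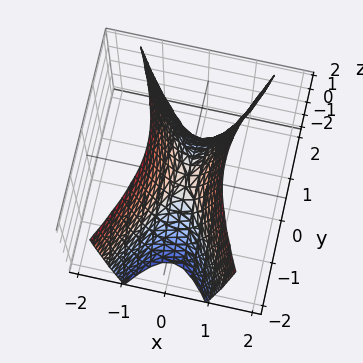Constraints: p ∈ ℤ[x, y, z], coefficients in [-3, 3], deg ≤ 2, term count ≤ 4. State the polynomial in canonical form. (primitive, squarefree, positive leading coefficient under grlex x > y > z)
3*x^2 - y^2 - z

deg p = 2. A hyperbolic paraboloid; a quadric.
Symmetries: mirror symmetry x ↦ −x ⇒ only even powers of x; it's symmetric under y → −y, forcing even powers of y.
Against the integer gridlines: one x-axis crossing is at x = 0; it crosses the z-axis at the gridline z = 0; it meets the y-axis at y = 0 (among the integer gridlines).
Fitting integer coefficients to these (and the overall shape) gives p.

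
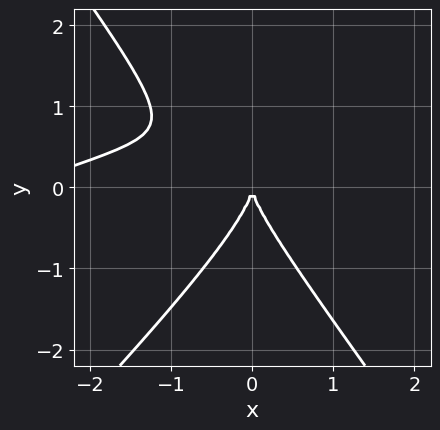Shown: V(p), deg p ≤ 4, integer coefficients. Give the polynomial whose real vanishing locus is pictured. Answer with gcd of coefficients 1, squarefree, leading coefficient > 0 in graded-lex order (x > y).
x^3 - 3*x^2*y + 2*y^3 + 3*x^2

The degree is 3 — a generic line meets the curve in up to 3 points.
Against the integer gridlines: one x-axis crossing is at x = 0; it crosses the y-axis at the gridline y = 0.
Putting this together gives p.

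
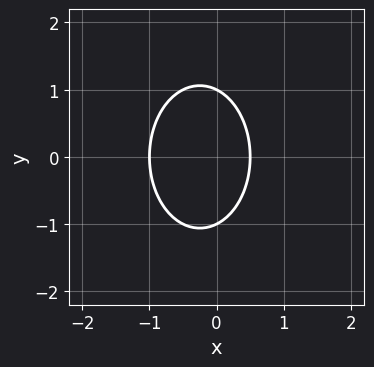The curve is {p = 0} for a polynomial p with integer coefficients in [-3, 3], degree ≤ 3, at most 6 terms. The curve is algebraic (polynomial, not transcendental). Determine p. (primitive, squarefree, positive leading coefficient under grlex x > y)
2*x^2 + y^2 + x - 1

1. Degree: no degree-1 curve has this shape, so deg p = 2.
2. Symmetries: mirror symmetry y ↦ −y ⇒ only even powers of y.
3. Observable constraints: one x-axis crossing is at x = -1; among the integer gridlines, it crosses the y-axis at y ∈ {-1, 1}.
4. Assembling these constraints gives the stated polynomial.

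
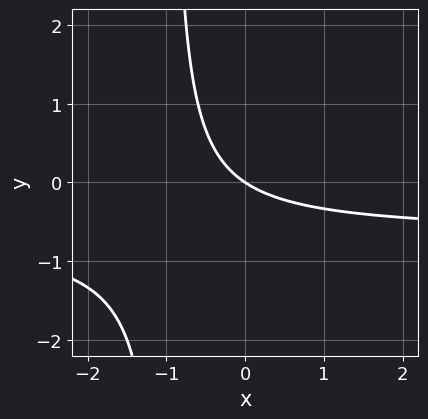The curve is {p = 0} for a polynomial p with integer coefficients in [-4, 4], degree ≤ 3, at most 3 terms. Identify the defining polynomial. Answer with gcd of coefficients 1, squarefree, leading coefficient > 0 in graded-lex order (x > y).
3*x*y + 2*x + 3*y

First, deg p = 2.
Next, against the integer gridlines: it meets the x-axis at x = 0 (among the integer gridlines); one y-axis crossing is at y = 0.
Finally, solving for integer coefficients yields p as stated.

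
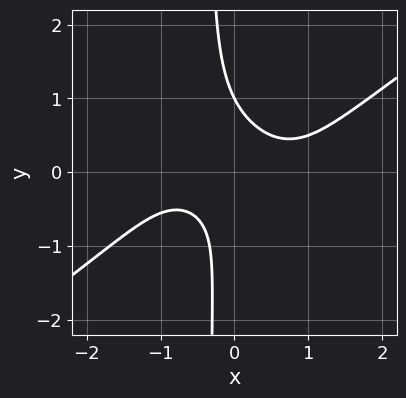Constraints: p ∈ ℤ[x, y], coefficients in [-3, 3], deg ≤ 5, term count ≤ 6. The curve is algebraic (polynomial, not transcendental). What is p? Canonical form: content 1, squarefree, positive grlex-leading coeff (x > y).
x^4 - 3*x*y^3 - y^3 - 3*x*y + 1

1. deg p = 4.
2. Checking where it meets the axes: the curve avoids every integer x-axis point in the box; it crosses the y-axis at the gridline y = 1.
3. Matching integer coefficients to the picture gives p.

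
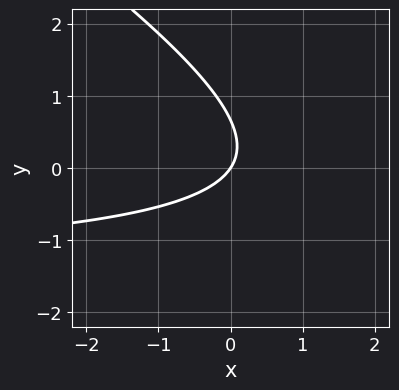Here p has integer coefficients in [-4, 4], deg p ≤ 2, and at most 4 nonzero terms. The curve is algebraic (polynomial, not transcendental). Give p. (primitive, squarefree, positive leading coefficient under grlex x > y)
First, the degree is 2 — no degree-1 curve has this shape.
Next, checking where it meets the axes: it crosses the y-axis at the gridline y = 0; one x-axis crossing is at x = 0.
Finally, putting this together gives p.

2*x*y + 3*y^2 + 3*x - 2*y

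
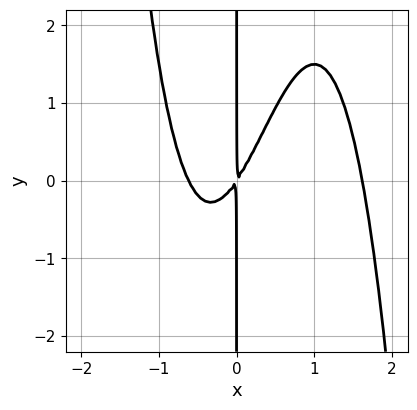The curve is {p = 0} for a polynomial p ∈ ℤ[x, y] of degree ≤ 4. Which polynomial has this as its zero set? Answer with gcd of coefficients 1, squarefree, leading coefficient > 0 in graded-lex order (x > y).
3*x^4 - 3*x^3 - 3*x^2 + 2*x*y

1. Degree: no degree-3 curve has this shape, so deg p = 4.
2. Observable constraints: the visible y-axis segment lies entirely on the curve.
3. The integer polynomial consistent with all of this is the stated p.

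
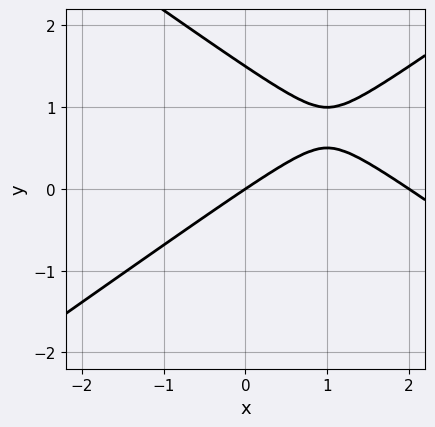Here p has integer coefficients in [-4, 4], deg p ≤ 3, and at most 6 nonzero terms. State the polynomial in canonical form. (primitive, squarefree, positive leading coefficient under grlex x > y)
(a) deg p = 2. The shape is more complex than any degree-1 curve.
(b) Against the integer gridlines: it crosses the y-axis at the gridline y = 0; among the integer gridlines, it crosses the x-axis at x ∈ {0, 2}.
(c) The integer polynomial consistent with all of this is the stated p.

x^2 - 2*y^2 - 2*x + 3*y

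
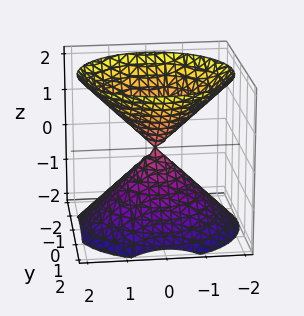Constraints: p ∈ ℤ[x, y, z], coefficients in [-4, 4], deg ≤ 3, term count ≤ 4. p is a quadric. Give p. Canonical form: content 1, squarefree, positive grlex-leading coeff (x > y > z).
First, the picture has 2 separate pieces. They look like related sheets of one shape, so recover p as a whole.
Then, the degree is 2 — two nappes meeting at a single point; a quadric.
Next, symmetries: the z-axis is an axis of rotation, so x and y enter only as x² + y²; the z ↦ −z reflection is a symmetry, so z appears only in even powers.
Next, checking where it meets the axes: it meets the z-axis at z = 0 (among the integer gridlines); it crosses the y-axis at the gridline y = 0.
Finally, solving for integer coefficients yields p as stated.

x^2 + y^2 - z^2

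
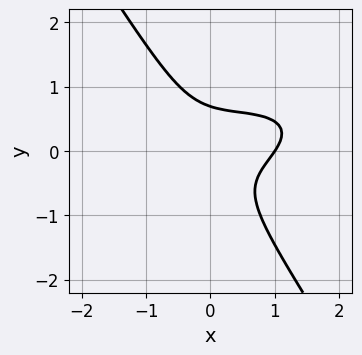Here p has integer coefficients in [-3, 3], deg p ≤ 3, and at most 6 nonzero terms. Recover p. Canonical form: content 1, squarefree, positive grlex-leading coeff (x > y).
x^3 - 2*x^2*y + 3*x*y^2 + 3*y^3 - 1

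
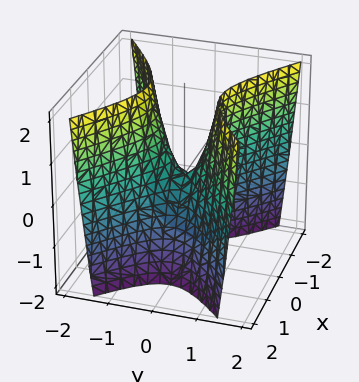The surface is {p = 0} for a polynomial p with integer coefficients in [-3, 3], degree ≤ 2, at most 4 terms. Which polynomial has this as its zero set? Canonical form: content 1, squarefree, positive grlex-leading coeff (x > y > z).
1. deg p = 2. A hyperbolic paraboloid; a quadric.
2. Symmetries: it's symmetric under y → −y, forcing even powers of y; mirror symmetry x ↦ −x ⇒ only even powers of x.
3. Observable constraints: it meets the x-axis at x = 0 (among the integer gridlines); it crosses the z-axis at the gridline z = 0.
4. Putting this together gives p.

2*x^2 - 3*y^2 + z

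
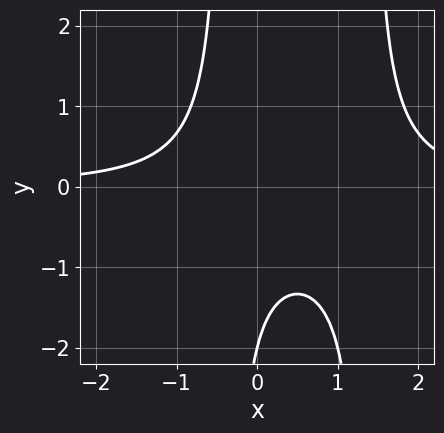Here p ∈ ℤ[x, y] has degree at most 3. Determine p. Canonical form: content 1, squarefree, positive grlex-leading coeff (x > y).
2*x^2*y - 2*x*y - y - 2

First, degree: no degree-2 curve has this shape, so deg p = 3.
Next, against the integer gridlines: it misses every integer gridline on the x-axis; it meets the y-axis at y = -2 (among the integer gridlines).
Finally, solving for integer coefficients yields p as stated.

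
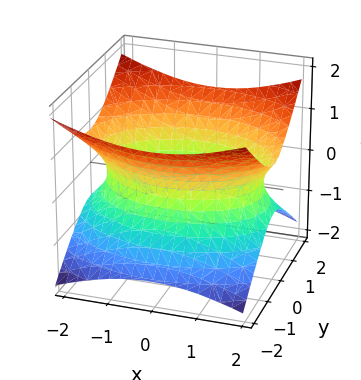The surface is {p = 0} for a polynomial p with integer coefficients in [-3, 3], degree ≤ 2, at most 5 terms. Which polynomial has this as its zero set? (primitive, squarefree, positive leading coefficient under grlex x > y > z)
x^2 + 2*y^2 - 3*z^2 - 3

First, degree: one connected sheet with a waist; a quadric, so deg p = 2.
Then, symmetries: the x ↦ −x reflection is a symmetry, so x appears only in even powers; it's symmetric under y → −y, forcing even powers of y; it's symmetric under z → −z, forcing even powers of z.
Next, from the axis intercepts and sections: the surface avoids every integer z-axis point in the box.
Finally, putting this together gives p.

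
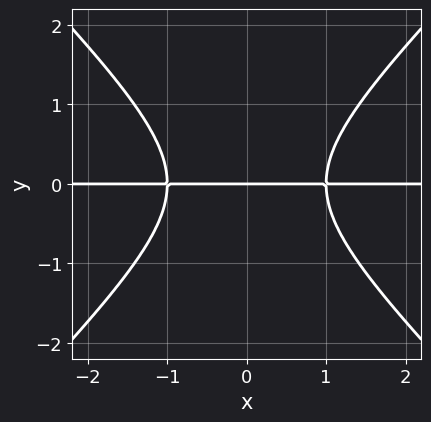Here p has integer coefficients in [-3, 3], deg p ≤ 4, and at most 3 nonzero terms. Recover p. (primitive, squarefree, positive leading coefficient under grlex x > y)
x^2*y - y^3 - y

(a) Degree: a generic line meets the curve in up to 3 points, so deg p = 3.
(b) Symmetries: mirror symmetry x ↦ −x ⇒ only even powers of x.
(c) Checking where it meets the axes: the visible x-axis segment lies entirely on the curve; it crosses the y-axis at the gridline y = 0.
(d) Assembling these constraints gives the stated polynomial.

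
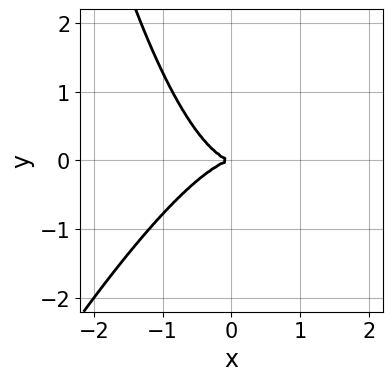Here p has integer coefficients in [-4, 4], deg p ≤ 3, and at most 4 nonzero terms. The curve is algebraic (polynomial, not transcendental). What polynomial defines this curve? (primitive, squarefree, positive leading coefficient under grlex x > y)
2*x^3 - x^2*y + 2*y^2

(a) deg p = 3.
(b) From the axis intercepts and sections: one y-axis crossing is at y = 0; it meets the x-axis at x = 0 (among the integer gridlines).
(c) The integer polynomial consistent with all of this is the stated p.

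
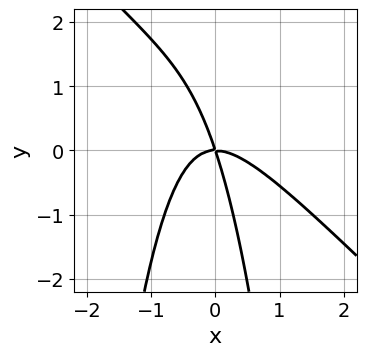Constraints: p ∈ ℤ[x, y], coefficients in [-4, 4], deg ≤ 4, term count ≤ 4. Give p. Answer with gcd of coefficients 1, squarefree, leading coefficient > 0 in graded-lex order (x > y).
3*x^3 + 3*x^2*y + 3*x*y + y^2

First, degree: no degree-2 curve has this shape, so deg p = 3.
Next, observable constraints: it crosses the y-axis at the gridline y = 0; one x-axis crossing is at x = 0.
Finally, fitting integer coefficients to these (and the overall shape) gives p.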